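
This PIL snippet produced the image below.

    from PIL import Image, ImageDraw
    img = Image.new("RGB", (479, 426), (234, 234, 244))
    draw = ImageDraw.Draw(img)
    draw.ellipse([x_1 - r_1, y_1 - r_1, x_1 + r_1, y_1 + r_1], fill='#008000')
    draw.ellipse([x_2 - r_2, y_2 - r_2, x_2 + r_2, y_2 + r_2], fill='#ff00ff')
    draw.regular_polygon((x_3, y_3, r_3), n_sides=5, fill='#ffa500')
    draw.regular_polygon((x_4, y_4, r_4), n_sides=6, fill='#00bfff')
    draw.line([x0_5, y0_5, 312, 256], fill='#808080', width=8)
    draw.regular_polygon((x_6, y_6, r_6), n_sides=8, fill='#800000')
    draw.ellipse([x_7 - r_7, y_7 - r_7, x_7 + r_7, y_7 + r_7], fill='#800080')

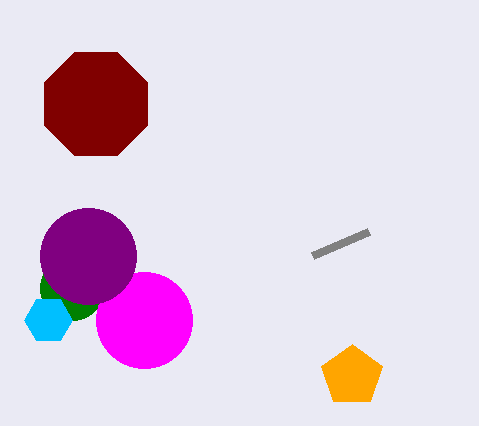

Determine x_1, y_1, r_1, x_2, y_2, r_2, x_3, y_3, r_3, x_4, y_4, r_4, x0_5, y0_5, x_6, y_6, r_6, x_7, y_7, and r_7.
x_1 = 72
y_1 = 288
r_1 = 32
x_2 = 144
y_2 = 320
r_2 = 48
x_3 = 352
y_3 = 376
r_3 = 32
x_4 = 48
y_4 = 320
r_4 = 24
x0_5 = 368
y0_5 = 232
x_6 = 96
y_6 = 104
r_6 = 56
x_7 = 88
y_7 = 256
r_7 = 48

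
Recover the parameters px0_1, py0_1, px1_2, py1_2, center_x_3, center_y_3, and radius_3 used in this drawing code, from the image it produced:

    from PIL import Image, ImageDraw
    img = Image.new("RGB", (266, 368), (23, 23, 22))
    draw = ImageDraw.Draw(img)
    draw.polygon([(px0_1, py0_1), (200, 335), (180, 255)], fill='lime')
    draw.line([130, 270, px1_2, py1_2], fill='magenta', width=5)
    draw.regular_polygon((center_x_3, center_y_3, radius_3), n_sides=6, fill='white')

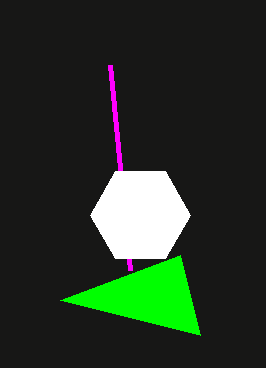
px0_1 = 60
py0_1 = 300
px1_2 = 110
py1_2 = 65
center_x_3 = 140
center_y_3 = 215
radius_3 = 50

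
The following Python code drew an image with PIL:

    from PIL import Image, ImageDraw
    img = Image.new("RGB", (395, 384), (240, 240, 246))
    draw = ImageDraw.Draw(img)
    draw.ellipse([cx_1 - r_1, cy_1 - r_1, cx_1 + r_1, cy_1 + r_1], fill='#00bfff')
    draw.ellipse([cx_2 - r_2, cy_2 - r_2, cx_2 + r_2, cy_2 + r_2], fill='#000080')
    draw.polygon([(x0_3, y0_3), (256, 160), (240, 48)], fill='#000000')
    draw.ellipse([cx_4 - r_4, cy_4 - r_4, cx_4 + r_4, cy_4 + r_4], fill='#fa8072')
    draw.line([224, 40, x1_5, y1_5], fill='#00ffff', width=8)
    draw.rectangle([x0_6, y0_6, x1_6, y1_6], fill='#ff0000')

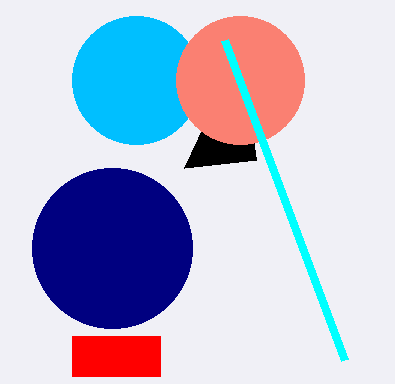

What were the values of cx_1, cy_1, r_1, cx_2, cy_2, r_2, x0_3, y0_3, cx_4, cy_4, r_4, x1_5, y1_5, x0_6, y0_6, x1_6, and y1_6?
cx_1 = 136; cy_1 = 80; r_1 = 64; cx_2 = 112; cy_2 = 248; r_2 = 80; x0_3 = 184; y0_3 = 168; cx_4 = 240; cy_4 = 80; r_4 = 64; x1_5 = 344; y1_5 = 360; x0_6 = 72; y0_6 = 336; x1_6 = 160; y1_6 = 376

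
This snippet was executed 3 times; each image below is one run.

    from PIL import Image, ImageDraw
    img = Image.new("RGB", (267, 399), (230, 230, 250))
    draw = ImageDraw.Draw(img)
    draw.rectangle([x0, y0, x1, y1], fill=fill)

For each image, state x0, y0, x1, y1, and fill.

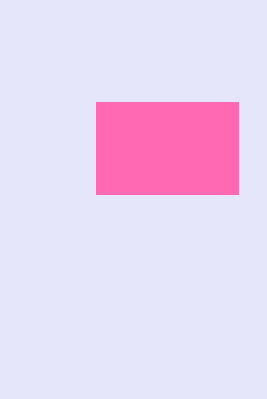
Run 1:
x0 = 96; y0 = 102; x1 = 238; y1 = 194; fill = 'hotpink'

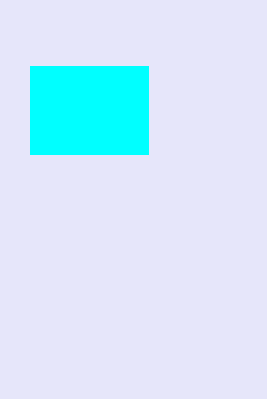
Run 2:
x0 = 30, y0 = 66, x1 = 148, y1 = 154, fill = 'cyan'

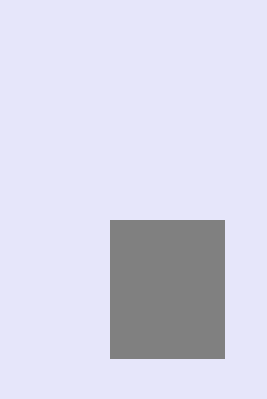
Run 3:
x0 = 110, y0 = 220, x1 = 224, y1 = 358, fill = 'gray'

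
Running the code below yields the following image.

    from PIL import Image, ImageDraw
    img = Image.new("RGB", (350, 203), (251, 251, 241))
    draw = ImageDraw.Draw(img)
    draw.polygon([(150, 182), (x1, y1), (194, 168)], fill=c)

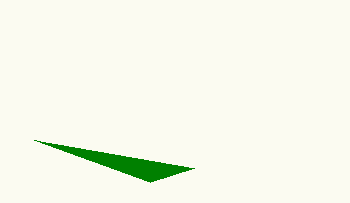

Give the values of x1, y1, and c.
x1 = 34; y1 = 140; c = 'green'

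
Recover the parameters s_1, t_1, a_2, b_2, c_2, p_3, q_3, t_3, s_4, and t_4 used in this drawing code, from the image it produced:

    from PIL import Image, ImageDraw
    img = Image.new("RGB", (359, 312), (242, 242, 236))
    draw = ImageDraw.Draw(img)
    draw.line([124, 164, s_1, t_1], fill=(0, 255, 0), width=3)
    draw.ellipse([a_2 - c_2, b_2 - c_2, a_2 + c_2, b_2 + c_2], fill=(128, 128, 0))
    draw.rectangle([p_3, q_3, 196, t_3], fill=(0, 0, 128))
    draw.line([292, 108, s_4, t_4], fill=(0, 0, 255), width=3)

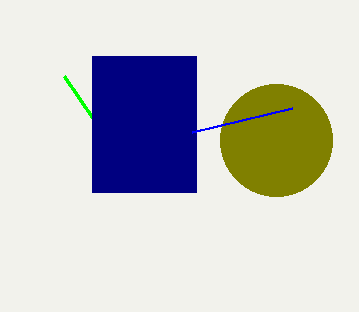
s_1 = 64, t_1 = 76, a_2 = 276, b_2 = 140, c_2 = 56, p_3 = 92, q_3 = 56, t_3 = 192, s_4 = 192, t_4 = 132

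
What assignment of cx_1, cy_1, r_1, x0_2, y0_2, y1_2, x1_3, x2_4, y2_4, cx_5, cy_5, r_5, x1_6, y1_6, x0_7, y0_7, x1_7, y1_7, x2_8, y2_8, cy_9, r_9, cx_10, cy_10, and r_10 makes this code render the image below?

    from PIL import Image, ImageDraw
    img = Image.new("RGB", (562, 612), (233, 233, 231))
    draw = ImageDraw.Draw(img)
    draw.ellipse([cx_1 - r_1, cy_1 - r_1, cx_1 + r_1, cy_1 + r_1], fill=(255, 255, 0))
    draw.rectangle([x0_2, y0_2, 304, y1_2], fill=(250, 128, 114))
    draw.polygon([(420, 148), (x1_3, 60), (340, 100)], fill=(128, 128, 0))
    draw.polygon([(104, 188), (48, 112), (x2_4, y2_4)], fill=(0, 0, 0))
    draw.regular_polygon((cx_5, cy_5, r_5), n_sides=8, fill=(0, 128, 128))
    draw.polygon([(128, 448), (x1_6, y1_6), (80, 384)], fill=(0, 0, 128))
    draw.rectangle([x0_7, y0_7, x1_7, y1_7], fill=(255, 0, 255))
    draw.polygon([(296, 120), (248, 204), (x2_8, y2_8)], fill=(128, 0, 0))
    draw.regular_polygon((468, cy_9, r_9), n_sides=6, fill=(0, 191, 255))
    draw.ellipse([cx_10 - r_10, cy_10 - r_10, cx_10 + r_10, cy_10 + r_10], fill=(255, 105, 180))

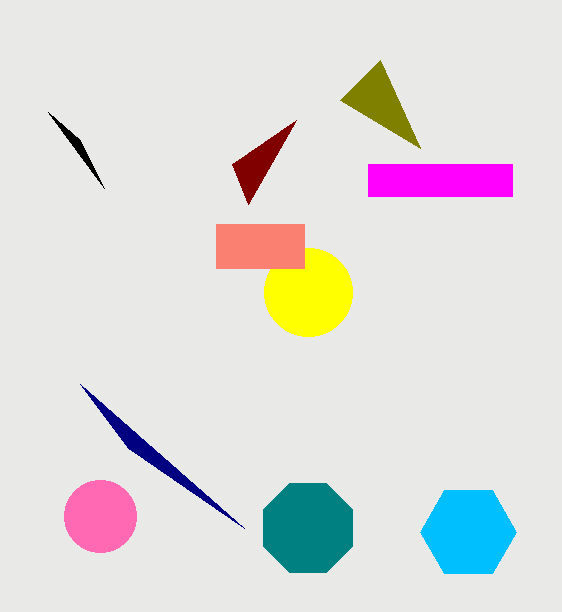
cx_1 = 308, cy_1 = 292, r_1 = 44, x0_2 = 216, y0_2 = 224, y1_2 = 268, x1_3 = 380, x2_4 = 80, y2_4 = 140, cx_5 = 308, cy_5 = 528, r_5 = 48, x1_6 = 244, y1_6 = 528, x0_7 = 368, y0_7 = 164, x1_7 = 512, y1_7 = 196, x2_8 = 232, y2_8 = 164, cy_9 = 532, r_9 = 48, cx_10 = 100, cy_10 = 516, r_10 = 36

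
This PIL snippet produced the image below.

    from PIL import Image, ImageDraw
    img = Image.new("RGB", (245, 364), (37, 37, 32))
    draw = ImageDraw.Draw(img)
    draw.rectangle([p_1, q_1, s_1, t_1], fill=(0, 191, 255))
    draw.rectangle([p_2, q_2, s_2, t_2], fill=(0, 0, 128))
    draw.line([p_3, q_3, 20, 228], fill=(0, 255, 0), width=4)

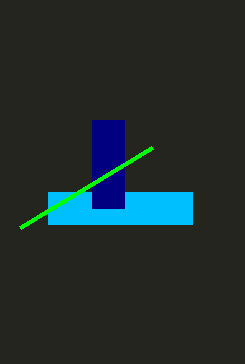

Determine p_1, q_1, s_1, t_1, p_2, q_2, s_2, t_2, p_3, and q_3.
p_1 = 48, q_1 = 192, s_1 = 192, t_1 = 224, p_2 = 92, q_2 = 120, s_2 = 124, t_2 = 208, p_3 = 152, q_3 = 148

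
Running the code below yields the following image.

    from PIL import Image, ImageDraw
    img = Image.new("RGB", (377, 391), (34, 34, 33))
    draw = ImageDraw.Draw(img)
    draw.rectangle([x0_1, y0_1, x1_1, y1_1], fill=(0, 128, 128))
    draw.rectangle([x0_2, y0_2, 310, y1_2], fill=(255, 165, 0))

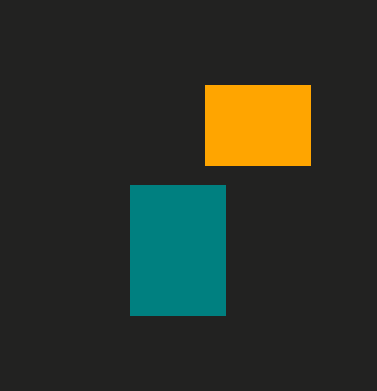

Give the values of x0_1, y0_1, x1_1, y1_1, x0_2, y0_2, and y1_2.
x0_1 = 130, y0_1 = 185, x1_1 = 225, y1_1 = 315, x0_2 = 205, y0_2 = 85, y1_2 = 165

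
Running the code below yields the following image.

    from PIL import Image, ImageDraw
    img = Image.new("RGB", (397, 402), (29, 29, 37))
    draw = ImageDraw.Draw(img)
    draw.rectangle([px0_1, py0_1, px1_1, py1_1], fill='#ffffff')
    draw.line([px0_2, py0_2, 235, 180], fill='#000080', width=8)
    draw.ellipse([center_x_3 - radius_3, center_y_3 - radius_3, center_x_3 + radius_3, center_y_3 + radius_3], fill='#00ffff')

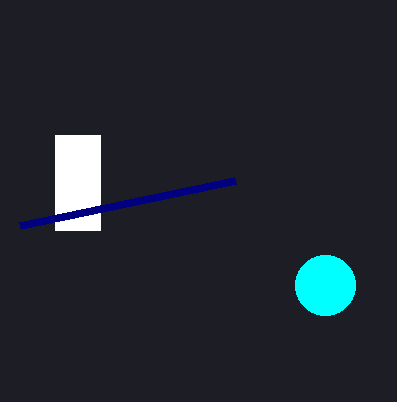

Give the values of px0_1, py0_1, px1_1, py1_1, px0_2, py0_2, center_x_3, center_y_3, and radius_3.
px0_1 = 55
py0_1 = 135
px1_1 = 100
py1_1 = 230
px0_2 = 20
py0_2 = 225
center_x_3 = 325
center_y_3 = 285
radius_3 = 30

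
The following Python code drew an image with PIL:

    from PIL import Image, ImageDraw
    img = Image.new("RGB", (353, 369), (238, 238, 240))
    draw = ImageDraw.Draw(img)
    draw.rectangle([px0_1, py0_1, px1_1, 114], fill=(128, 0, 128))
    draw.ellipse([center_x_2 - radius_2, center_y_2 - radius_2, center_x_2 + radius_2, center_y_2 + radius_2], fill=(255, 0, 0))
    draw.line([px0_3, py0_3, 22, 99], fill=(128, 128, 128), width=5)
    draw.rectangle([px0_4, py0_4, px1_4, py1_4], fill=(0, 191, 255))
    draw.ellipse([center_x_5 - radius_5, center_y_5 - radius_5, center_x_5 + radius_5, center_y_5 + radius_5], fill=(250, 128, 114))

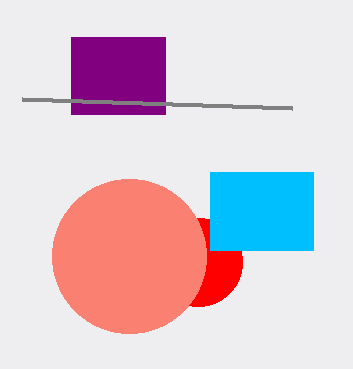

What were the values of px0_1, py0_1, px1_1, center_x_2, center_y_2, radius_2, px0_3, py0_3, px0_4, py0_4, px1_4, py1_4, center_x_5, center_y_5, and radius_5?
px0_1 = 71; py0_1 = 37; px1_1 = 165; center_x_2 = 198; center_y_2 = 262; radius_2 = 44; px0_3 = 292; py0_3 = 108; px0_4 = 210; py0_4 = 172; px1_4 = 313; py1_4 = 250; center_x_5 = 129; center_y_5 = 256; radius_5 = 77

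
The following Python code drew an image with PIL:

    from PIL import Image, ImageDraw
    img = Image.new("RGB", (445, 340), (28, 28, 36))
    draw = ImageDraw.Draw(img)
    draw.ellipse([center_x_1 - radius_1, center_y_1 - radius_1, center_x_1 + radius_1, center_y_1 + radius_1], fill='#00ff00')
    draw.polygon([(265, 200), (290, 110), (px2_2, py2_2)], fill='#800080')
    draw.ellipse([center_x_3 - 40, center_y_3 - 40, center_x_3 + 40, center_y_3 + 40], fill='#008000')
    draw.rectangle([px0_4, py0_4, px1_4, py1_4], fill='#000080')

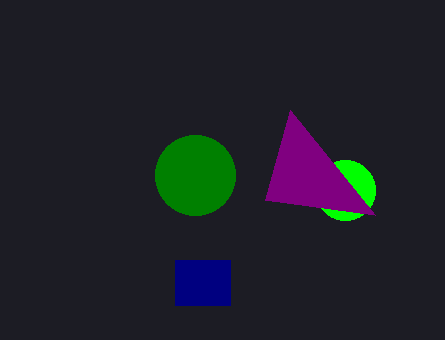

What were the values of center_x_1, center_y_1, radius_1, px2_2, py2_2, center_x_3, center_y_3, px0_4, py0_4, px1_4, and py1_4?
center_x_1 = 345; center_y_1 = 190; radius_1 = 30; px2_2 = 375; py2_2 = 215; center_x_3 = 195; center_y_3 = 175; px0_4 = 175; py0_4 = 260; px1_4 = 230; py1_4 = 305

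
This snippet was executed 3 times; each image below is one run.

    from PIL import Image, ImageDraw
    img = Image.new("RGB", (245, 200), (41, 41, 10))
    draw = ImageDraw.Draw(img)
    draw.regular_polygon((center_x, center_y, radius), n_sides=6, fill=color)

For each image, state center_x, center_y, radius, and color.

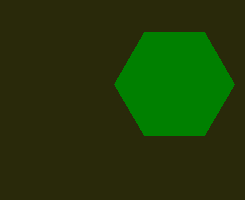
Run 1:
center_x = 174; center_y = 84; radius = 60; color = 'green'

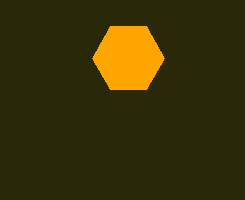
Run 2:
center_x = 128, center_y = 58, radius = 36, color = 'orange'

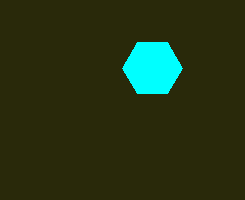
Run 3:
center_x = 152, center_y = 68, radius = 30, color = 'cyan'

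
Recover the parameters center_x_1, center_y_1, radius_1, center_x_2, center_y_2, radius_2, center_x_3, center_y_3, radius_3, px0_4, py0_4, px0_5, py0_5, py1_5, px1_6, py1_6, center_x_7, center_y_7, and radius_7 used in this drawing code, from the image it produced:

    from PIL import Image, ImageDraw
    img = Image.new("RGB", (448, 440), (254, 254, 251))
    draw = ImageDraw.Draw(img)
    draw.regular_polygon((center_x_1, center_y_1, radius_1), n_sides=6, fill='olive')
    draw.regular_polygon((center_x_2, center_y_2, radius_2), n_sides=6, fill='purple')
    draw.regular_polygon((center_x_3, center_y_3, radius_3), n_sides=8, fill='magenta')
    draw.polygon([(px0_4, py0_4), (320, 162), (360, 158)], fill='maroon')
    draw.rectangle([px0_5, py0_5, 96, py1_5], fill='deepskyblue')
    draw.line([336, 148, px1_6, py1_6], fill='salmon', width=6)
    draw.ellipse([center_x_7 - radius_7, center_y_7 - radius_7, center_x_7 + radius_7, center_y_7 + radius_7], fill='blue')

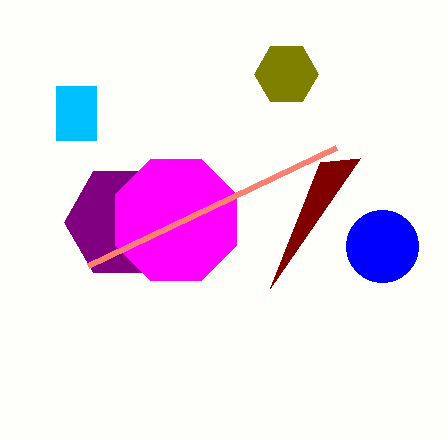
center_x_1 = 286
center_y_1 = 74
radius_1 = 32
center_x_2 = 122
center_y_2 = 222
radius_2 = 58
center_x_3 = 176
center_y_3 = 220
radius_3 = 66
px0_4 = 270
py0_4 = 288
px0_5 = 56
py0_5 = 86
py1_5 = 140
px1_6 = 88
py1_6 = 266
center_x_7 = 382
center_y_7 = 246
radius_7 = 36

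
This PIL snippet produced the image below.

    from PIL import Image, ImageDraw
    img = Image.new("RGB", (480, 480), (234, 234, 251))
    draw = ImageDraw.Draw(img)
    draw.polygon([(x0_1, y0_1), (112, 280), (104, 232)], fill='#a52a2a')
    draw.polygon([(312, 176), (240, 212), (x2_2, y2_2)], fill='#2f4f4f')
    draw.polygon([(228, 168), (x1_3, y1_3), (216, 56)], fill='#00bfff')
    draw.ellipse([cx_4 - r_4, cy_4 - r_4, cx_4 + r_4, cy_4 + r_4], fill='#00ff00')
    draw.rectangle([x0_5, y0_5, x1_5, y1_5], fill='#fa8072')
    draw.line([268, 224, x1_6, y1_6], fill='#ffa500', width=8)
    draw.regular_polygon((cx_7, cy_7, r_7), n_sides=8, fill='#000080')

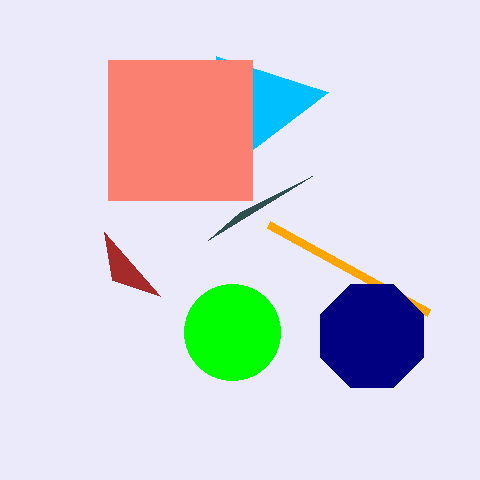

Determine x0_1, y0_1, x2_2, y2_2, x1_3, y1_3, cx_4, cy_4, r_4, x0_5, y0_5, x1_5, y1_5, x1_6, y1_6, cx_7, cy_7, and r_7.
x0_1 = 160; y0_1 = 296; x2_2 = 208; y2_2 = 240; x1_3 = 328; y1_3 = 92; cx_4 = 232; cy_4 = 332; r_4 = 48; x0_5 = 108; y0_5 = 60; x1_5 = 252; y1_5 = 200; x1_6 = 428; y1_6 = 312; cx_7 = 372; cy_7 = 336; r_7 = 56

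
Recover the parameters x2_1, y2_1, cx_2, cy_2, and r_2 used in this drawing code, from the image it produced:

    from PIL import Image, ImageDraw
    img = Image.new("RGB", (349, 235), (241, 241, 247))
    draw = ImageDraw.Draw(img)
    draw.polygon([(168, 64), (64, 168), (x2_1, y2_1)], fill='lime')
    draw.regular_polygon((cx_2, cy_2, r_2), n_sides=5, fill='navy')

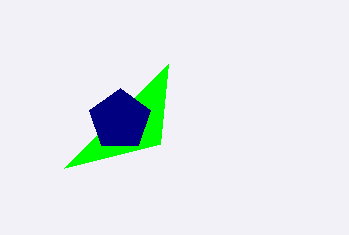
x2_1 = 160
y2_1 = 144
cx_2 = 120
cy_2 = 120
r_2 = 32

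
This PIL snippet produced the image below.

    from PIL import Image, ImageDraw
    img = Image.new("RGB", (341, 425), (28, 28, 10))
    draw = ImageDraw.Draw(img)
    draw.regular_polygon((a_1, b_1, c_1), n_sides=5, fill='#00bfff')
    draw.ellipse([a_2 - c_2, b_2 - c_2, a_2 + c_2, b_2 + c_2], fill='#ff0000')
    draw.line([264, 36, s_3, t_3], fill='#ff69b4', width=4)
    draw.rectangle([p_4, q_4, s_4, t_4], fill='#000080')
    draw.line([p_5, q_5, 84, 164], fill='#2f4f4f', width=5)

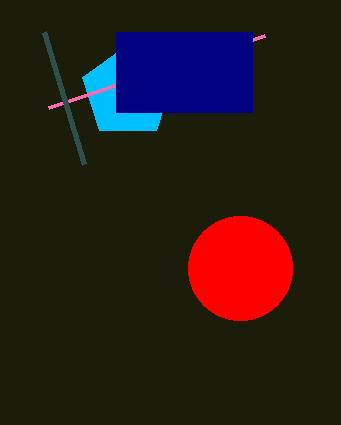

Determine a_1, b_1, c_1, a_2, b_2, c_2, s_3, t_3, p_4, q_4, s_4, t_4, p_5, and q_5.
a_1 = 128
b_1 = 92
c_1 = 48
a_2 = 240
b_2 = 268
c_2 = 52
s_3 = 48
t_3 = 108
p_4 = 116
q_4 = 32
s_4 = 252
t_4 = 112
p_5 = 44
q_5 = 32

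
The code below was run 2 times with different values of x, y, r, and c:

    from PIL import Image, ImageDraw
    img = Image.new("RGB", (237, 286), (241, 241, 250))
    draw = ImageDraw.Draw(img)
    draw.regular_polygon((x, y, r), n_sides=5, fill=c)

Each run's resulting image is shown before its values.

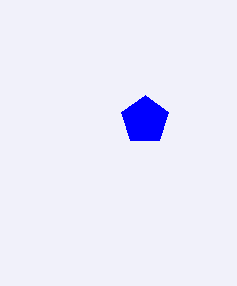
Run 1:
x = 145, y = 120, r = 25, c = 'blue'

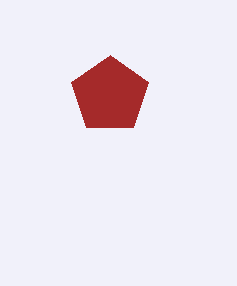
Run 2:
x = 110, y = 95, r = 40, c = 'brown'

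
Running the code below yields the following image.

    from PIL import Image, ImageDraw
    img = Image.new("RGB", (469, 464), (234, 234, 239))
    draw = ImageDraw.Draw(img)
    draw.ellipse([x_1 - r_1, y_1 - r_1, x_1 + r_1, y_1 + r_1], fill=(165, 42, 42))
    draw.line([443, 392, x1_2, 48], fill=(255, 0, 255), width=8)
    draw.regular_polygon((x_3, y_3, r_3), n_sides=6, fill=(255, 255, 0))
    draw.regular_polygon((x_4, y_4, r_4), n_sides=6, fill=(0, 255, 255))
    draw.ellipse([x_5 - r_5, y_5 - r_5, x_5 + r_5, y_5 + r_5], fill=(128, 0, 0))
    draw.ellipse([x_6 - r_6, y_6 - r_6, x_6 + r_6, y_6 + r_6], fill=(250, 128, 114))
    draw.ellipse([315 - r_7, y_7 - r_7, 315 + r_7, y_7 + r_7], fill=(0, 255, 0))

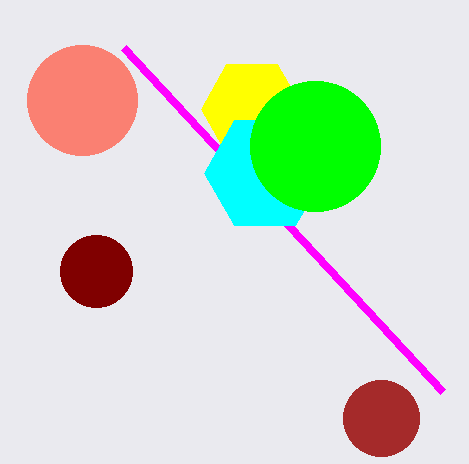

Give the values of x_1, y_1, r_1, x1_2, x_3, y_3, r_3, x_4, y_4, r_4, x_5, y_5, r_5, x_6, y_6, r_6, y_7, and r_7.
x_1 = 381; y_1 = 418; r_1 = 38; x1_2 = 124; x_3 = 252; y_3 = 109; r_3 = 51; x_4 = 265; y_4 = 173; r_4 = 61; x_5 = 96; y_5 = 271; r_5 = 36; x_6 = 82; y_6 = 100; r_6 = 55; y_7 = 146; r_7 = 65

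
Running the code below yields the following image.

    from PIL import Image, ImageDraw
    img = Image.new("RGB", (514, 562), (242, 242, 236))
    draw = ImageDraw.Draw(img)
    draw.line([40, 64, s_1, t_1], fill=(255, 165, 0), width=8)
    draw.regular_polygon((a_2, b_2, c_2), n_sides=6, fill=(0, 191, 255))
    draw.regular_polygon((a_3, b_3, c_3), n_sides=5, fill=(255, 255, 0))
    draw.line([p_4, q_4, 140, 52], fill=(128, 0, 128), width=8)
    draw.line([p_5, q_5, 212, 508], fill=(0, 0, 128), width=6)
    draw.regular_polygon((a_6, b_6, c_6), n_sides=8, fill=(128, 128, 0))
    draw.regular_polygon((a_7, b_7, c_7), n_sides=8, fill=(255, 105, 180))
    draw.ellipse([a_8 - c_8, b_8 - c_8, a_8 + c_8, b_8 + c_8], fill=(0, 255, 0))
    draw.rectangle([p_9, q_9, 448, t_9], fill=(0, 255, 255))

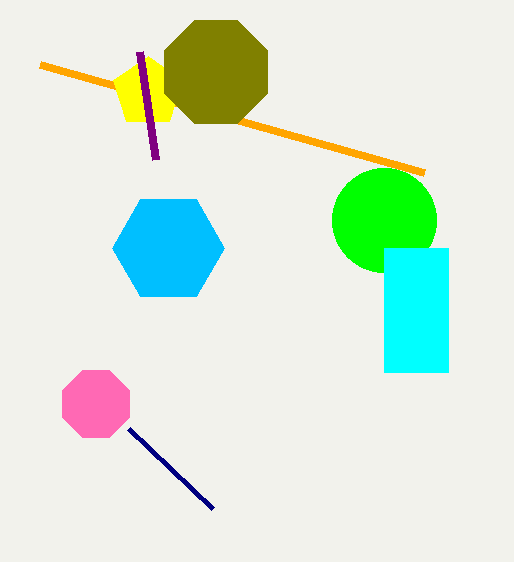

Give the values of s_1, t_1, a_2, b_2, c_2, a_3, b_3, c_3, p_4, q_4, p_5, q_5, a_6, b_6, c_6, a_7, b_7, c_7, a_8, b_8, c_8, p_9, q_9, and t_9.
s_1 = 424; t_1 = 172; a_2 = 168; b_2 = 248; c_2 = 56; a_3 = 148; b_3 = 92; c_3 = 36; p_4 = 156; q_4 = 160; p_5 = 128; q_5 = 428; a_6 = 216; b_6 = 72; c_6 = 56; a_7 = 96; b_7 = 404; c_7 = 36; a_8 = 384; b_8 = 220; c_8 = 52; p_9 = 384; q_9 = 248; t_9 = 372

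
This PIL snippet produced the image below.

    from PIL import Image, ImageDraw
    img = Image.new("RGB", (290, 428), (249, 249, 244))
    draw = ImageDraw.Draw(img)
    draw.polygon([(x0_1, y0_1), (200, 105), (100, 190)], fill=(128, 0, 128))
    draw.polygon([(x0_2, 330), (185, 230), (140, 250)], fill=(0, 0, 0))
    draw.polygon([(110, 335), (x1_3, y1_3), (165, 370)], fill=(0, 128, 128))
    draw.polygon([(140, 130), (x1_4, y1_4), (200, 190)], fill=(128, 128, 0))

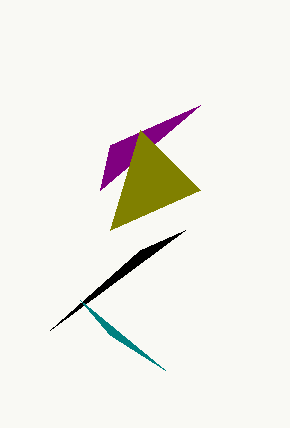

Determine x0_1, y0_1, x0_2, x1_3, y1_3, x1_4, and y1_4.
x0_1 = 110; y0_1 = 145; x0_2 = 50; x1_3 = 80; y1_3 = 300; x1_4 = 110; y1_4 = 230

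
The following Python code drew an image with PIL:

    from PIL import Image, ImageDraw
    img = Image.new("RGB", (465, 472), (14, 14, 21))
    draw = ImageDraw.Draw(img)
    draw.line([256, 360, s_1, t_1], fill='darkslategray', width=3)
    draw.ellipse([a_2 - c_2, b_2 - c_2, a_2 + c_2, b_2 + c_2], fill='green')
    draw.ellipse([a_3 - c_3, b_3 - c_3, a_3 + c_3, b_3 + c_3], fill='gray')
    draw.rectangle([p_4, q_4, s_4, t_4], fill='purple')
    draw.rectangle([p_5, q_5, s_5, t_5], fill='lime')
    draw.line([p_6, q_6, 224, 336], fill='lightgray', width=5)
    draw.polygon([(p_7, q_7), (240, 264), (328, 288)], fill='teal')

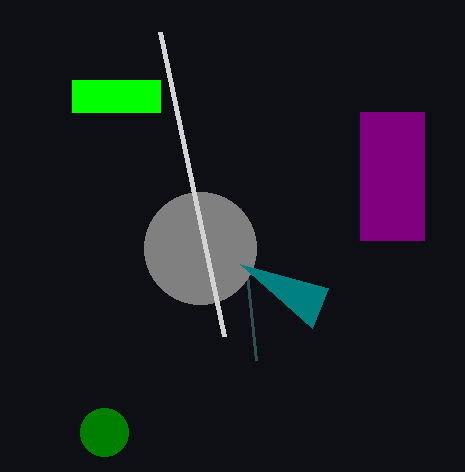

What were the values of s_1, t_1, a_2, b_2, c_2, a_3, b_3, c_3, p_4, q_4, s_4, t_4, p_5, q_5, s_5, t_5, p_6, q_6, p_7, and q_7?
s_1 = 240; t_1 = 208; a_2 = 104; b_2 = 432; c_2 = 24; a_3 = 200; b_3 = 248; c_3 = 56; p_4 = 360; q_4 = 112; s_4 = 424; t_4 = 240; p_5 = 72; q_5 = 80; s_5 = 160; t_5 = 112; p_6 = 160; q_6 = 32; p_7 = 312; q_7 = 328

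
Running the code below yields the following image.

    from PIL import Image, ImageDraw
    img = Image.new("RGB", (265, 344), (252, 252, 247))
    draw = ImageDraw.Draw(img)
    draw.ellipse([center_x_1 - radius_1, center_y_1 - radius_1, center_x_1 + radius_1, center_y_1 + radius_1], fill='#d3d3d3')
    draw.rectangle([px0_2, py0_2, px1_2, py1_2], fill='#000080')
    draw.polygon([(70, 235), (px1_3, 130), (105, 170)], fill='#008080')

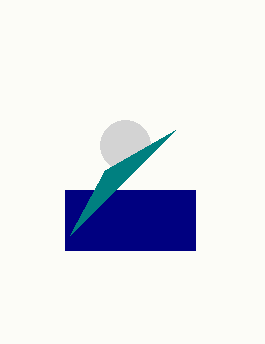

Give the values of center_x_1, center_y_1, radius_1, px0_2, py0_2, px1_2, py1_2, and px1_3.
center_x_1 = 125, center_y_1 = 145, radius_1 = 25, px0_2 = 65, py0_2 = 190, px1_2 = 195, py1_2 = 250, px1_3 = 175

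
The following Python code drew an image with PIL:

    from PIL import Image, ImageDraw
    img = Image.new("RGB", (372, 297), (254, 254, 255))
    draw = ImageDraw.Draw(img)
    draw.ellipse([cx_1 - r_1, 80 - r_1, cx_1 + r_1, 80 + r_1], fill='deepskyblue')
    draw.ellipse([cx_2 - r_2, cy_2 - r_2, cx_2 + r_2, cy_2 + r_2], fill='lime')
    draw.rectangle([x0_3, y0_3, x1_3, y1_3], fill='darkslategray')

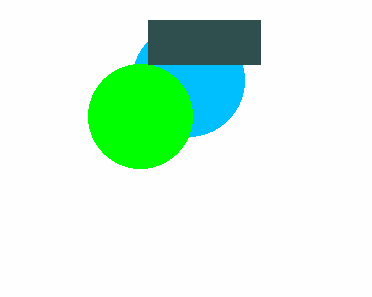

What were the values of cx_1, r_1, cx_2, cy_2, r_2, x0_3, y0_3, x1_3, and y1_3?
cx_1 = 188; r_1 = 56; cx_2 = 140; cy_2 = 116; r_2 = 52; x0_3 = 148; y0_3 = 20; x1_3 = 260; y1_3 = 64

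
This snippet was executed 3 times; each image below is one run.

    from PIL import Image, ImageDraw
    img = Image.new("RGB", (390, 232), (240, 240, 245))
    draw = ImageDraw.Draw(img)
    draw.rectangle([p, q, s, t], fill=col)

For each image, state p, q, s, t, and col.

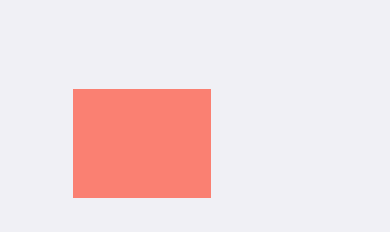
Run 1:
p = 73; q = 89; s = 210; t = 197; col = 'salmon'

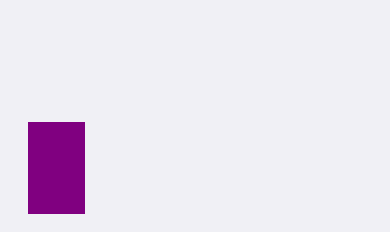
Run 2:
p = 28
q = 122
s = 84
t = 213
col = 'purple'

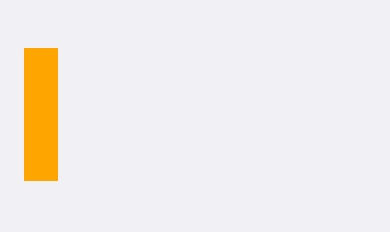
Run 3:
p = 24
q = 48
s = 57
t = 180
col = 'orange'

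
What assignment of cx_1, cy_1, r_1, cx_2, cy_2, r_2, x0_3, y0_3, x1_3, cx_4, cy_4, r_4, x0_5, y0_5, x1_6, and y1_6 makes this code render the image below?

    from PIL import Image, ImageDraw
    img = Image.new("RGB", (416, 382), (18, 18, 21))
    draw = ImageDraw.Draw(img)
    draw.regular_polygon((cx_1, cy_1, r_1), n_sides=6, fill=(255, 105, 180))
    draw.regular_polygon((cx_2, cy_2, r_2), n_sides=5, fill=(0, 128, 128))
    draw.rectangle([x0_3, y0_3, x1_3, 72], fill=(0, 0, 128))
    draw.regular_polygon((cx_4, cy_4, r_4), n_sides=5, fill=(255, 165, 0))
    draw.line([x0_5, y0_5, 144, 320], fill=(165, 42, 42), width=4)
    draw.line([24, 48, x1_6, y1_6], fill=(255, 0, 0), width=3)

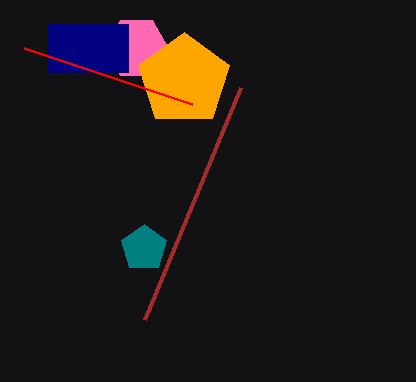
cx_1 = 136, cy_1 = 48, r_1 = 32, cx_2 = 144, cy_2 = 248, r_2 = 24, x0_3 = 48, y0_3 = 24, x1_3 = 128, cx_4 = 184, cy_4 = 80, r_4 = 48, x0_5 = 240, y0_5 = 88, x1_6 = 192, y1_6 = 104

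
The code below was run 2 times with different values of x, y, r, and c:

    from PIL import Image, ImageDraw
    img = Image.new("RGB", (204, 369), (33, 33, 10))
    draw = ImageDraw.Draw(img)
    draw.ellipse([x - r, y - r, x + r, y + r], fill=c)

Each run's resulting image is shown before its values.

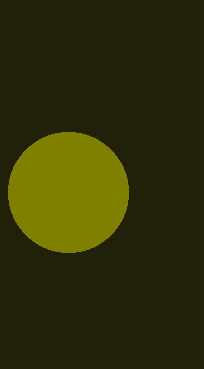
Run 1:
x = 68
y = 192
r = 60
c = 'olive'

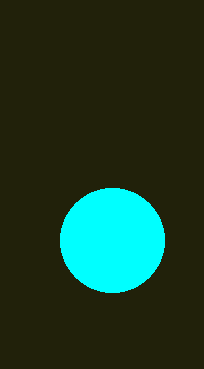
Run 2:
x = 112
y = 240
r = 52
c = 'cyan'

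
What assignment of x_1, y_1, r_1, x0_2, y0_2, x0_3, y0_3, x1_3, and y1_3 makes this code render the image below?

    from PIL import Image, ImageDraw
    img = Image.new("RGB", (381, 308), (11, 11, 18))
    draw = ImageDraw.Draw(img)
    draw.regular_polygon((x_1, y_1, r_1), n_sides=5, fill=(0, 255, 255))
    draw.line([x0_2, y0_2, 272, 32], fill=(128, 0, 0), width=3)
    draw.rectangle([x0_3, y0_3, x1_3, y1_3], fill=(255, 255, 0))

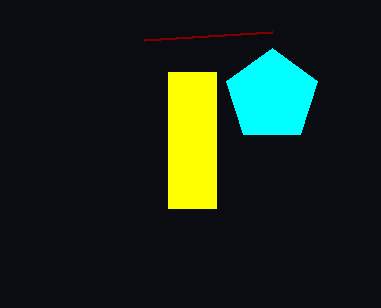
x_1 = 272; y_1 = 96; r_1 = 48; x0_2 = 144; y0_2 = 40; x0_3 = 168; y0_3 = 72; x1_3 = 216; y1_3 = 208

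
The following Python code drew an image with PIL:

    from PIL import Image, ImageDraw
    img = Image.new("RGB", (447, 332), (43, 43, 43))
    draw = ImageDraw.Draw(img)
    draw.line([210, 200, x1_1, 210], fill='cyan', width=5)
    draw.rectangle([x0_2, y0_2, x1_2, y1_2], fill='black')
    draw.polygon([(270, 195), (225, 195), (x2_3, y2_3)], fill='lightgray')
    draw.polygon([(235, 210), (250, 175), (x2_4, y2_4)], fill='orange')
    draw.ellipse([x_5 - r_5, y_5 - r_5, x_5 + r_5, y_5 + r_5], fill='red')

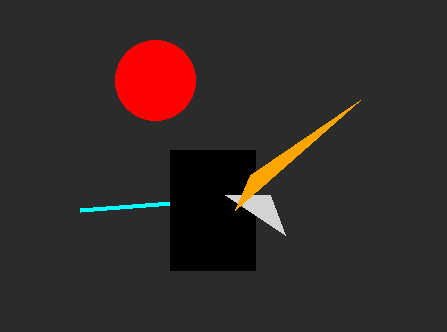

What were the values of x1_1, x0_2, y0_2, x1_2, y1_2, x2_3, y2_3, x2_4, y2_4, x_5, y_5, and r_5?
x1_1 = 80, x0_2 = 170, y0_2 = 150, x1_2 = 255, y1_2 = 270, x2_3 = 285, y2_3 = 235, x2_4 = 360, y2_4 = 100, x_5 = 155, y_5 = 80, r_5 = 40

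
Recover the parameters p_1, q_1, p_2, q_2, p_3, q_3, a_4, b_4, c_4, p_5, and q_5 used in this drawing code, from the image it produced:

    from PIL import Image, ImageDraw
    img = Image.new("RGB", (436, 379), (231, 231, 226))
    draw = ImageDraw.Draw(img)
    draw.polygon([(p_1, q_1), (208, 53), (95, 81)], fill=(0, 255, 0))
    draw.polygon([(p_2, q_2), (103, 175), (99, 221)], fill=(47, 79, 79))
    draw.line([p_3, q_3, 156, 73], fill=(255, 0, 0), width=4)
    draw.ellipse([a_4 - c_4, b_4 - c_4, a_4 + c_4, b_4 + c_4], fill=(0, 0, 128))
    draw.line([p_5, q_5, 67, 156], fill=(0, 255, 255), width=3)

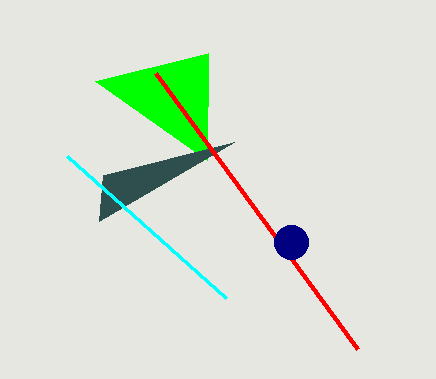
p_1 = 207
q_1 = 160
p_2 = 234
q_2 = 142
p_3 = 358
q_3 = 349
a_4 = 291
b_4 = 242
c_4 = 17
p_5 = 226
q_5 = 298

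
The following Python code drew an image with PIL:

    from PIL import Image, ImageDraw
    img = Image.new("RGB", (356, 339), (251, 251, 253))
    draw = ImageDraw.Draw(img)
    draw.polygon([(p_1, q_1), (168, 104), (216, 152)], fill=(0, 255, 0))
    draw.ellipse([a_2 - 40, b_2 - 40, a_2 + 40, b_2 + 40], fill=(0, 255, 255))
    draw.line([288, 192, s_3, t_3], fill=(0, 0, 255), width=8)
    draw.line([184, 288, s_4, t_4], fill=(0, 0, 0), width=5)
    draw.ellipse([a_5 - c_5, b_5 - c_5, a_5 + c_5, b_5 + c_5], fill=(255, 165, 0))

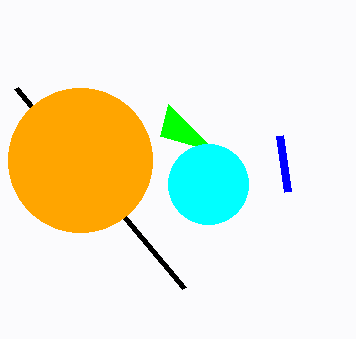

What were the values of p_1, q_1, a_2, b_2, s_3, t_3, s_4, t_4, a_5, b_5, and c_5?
p_1 = 160
q_1 = 136
a_2 = 208
b_2 = 184
s_3 = 280
t_3 = 136
s_4 = 16
t_4 = 88
a_5 = 80
b_5 = 160
c_5 = 72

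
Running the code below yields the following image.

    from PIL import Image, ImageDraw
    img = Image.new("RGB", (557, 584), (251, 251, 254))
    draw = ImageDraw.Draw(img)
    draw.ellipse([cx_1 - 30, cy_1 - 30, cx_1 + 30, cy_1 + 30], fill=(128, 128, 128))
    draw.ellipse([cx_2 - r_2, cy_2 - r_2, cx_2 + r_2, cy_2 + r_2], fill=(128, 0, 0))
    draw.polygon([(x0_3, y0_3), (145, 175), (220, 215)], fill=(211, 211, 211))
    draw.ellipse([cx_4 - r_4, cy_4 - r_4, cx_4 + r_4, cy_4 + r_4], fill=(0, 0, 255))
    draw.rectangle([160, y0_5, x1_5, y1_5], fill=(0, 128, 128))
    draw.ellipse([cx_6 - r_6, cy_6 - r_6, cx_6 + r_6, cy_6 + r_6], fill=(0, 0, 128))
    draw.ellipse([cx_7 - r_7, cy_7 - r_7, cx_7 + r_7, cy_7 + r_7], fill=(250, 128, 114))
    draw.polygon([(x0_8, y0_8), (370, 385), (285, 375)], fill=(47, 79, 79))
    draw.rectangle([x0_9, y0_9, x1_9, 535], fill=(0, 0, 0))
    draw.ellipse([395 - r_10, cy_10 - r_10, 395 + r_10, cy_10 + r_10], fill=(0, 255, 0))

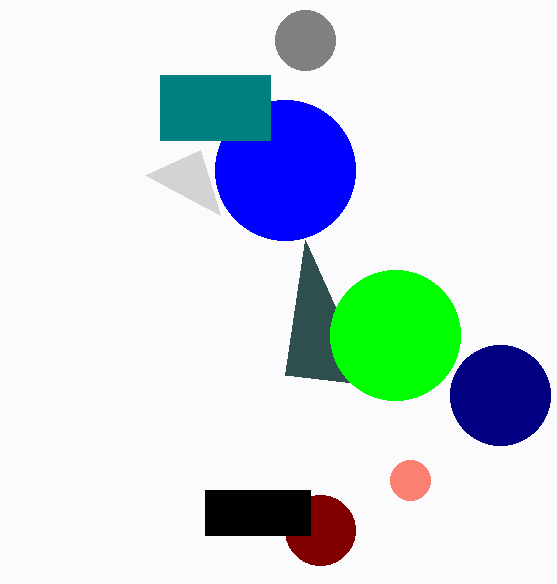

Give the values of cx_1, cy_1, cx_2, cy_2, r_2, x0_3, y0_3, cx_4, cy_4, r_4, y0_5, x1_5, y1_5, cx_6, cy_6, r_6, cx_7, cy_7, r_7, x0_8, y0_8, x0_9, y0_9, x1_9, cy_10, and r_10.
cx_1 = 305; cy_1 = 40; cx_2 = 320; cy_2 = 530; r_2 = 35; x0_3 = 200; y0_3 = 150; cx_4 = 285; cy_4 = 170; r_4 = 70; y0_5 = 75; x1_5 = 270; y1_5 = 140; cx_6 = 500; cy_6 = 395; r_6 = 50; cx_7 = 410; cy_7 = 480; r_7 = 20; x0_8 = 305; y0_8 = 240; x0_9 = 205; y0_9 = 490; x1_9 = 310; cy_10 = 335; r_10 = 65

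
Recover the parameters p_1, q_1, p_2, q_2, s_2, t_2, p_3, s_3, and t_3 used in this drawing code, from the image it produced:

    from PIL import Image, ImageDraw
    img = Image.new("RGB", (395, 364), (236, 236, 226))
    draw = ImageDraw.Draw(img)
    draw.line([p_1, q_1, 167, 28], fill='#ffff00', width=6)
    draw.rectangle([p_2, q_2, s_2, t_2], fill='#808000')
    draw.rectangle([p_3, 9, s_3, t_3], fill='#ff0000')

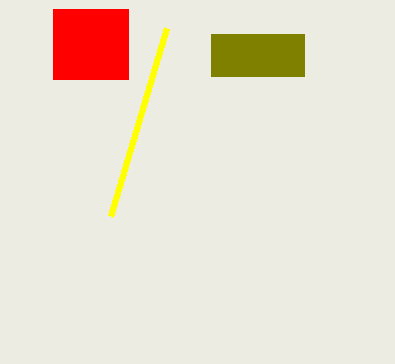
p_1 = 111, q_1 = 216, p_2 = 211, q_2 = 34, s_2 = 304, t_2 = 76, p_3 = 53, s_3 = 128, t_3 = 79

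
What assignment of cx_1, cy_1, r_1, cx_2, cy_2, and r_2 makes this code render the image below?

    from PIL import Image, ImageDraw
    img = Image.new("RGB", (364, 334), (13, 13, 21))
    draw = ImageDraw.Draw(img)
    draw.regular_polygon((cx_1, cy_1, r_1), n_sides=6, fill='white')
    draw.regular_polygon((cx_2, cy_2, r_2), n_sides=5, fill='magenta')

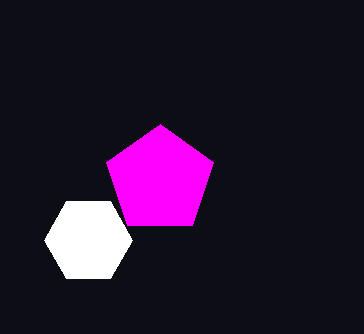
cx_1 = 88; cy_1 = 240; r_1 = 44; cx_2 = 160; cy_2 = 180; r_2 = 56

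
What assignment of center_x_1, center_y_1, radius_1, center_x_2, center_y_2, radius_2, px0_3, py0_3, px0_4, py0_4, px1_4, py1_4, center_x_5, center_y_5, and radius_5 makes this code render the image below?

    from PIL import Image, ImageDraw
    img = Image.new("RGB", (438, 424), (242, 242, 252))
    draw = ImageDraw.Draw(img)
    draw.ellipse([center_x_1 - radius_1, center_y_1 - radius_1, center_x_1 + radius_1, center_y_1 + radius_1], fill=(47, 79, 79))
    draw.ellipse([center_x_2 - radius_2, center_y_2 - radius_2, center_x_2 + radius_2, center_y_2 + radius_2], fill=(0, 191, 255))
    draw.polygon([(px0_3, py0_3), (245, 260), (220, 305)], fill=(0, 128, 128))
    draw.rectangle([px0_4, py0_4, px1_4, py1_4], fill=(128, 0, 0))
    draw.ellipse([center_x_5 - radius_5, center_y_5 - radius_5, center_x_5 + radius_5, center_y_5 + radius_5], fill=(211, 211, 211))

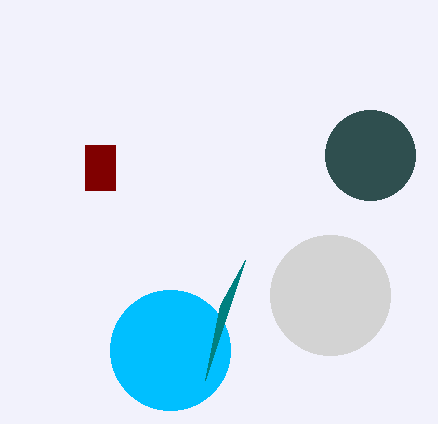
center_x_1 = 370, center_y_1 = 155, radius_1 = 45, center_x_2 = 170, center_y_2 = 350, radius_2 = 60, px0_3 = 205, py0_3 = 380, px0_4 = 85, py0_4 = 145, px1_4 = 115, py1_4 = 190, center_x_5 = 330, center_y_5 = 295, radius_5 = 60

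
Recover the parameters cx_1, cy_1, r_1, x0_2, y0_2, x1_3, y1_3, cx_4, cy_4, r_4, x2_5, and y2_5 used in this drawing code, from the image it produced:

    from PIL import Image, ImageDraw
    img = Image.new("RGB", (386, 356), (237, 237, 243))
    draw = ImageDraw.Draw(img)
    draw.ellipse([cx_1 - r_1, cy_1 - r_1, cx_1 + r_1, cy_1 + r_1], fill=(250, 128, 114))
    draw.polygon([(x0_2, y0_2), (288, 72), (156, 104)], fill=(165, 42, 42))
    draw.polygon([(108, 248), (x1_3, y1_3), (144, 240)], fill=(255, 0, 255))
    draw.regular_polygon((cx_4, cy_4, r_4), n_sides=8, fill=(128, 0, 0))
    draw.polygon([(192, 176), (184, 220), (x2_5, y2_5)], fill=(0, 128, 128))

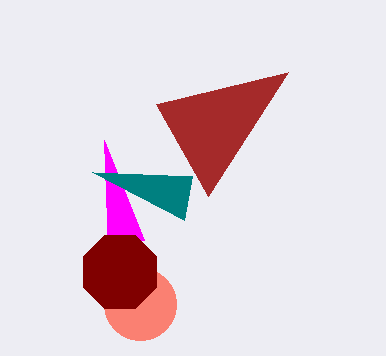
cx_1 = 140, cy_1 = 304, r_1 = 36, x0_2 = 208, y0_2 = 196, x1_3 = 104, y1_3 = 140, cx_4 = 120, cy_4 = 272, r_4 = 40, x2_5 = 92, y2_5 = 172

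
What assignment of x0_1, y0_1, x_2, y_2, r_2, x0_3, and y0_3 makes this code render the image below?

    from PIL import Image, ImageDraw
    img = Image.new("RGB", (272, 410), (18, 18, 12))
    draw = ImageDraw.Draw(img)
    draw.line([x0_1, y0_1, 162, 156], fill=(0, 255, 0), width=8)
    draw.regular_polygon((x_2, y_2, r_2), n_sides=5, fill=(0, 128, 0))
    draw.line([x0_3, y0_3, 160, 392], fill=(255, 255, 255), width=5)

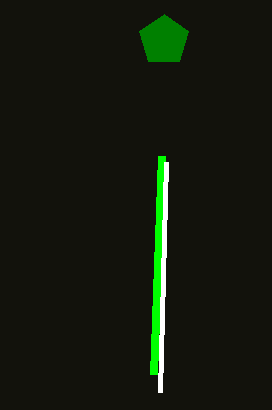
x0_1 = 154
y0_1 = 374
x_2 = 164
y_2 = 40
r_2 = 26
x0_3 = 166
y0_3 = 162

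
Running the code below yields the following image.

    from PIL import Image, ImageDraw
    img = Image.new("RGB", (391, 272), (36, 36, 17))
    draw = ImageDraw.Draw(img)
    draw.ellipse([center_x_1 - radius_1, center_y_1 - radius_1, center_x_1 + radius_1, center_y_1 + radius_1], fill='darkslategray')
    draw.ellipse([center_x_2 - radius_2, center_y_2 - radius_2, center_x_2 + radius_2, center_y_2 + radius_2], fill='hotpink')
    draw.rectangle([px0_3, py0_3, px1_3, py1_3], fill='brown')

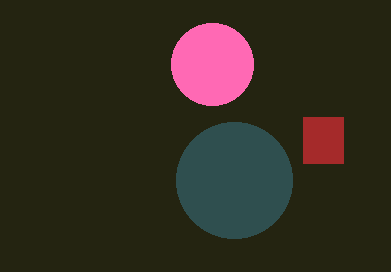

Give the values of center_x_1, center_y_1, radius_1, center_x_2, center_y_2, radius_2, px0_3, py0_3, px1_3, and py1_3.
center_x_1 = 234
center_y_1 = 180
radius_1 = 58
center_x_2 = 212
center_y_2 = 64
radius_2 = 41
px0_3 = 303
py0_3 = 117
px1_3 = 343
py1_3 = 163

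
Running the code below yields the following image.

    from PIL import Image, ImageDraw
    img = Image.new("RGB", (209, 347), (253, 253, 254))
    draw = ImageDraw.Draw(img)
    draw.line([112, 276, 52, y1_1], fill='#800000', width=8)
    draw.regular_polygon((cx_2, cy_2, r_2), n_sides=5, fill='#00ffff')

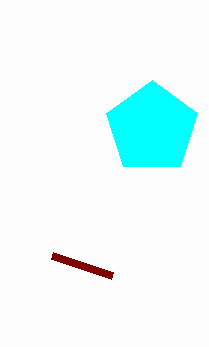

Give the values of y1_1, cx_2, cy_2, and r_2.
y1_1 = 256; cx_2 = 152; cy_2 = 128; r_2 = 48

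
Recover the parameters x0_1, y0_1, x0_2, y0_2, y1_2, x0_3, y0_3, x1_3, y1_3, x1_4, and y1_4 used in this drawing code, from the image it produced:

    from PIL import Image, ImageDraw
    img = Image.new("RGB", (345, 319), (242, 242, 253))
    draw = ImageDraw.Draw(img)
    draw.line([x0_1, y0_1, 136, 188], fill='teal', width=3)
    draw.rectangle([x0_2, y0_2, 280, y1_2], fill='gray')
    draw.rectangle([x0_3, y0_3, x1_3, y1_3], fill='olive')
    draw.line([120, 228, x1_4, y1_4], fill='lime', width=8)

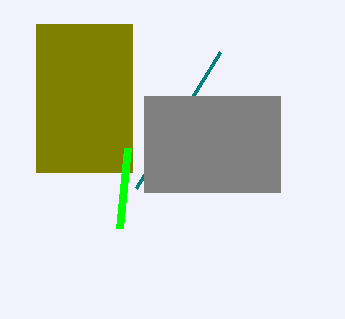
x0_1 = 220
y0_1 = 52
x0_2 = 144
y0_2 = 96
y1_2 = 192
x0_3 = 36
y0_3 = 24
x1_3 = 132
y1_3 = 172
x1_4 = 128
y1_4 = 148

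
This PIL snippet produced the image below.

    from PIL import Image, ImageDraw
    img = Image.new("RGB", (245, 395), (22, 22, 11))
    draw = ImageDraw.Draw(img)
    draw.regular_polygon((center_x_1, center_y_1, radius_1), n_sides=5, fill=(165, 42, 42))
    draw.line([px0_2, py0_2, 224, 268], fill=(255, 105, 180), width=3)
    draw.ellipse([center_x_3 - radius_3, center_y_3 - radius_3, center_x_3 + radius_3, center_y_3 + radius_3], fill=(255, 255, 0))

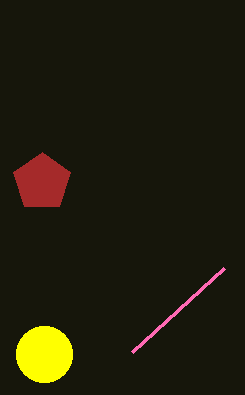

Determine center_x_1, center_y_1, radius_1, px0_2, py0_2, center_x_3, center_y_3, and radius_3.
center_x_1 = 42, center_y_1 = 182, radius_1 = 30, px0_2 = 132, py0_2 = 352, center_x_3 = 44, center_y_3 = 354, radius_3 = 28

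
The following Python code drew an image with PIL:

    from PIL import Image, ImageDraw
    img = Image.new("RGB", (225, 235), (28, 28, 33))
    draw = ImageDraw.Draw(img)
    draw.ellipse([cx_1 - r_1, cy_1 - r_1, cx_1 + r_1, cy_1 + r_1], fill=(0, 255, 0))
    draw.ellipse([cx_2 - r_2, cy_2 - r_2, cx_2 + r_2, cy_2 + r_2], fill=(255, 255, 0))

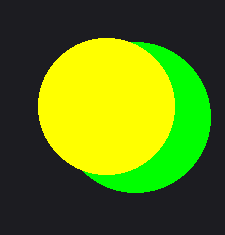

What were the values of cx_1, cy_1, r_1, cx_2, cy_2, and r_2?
cx_1 = 135; cy_1 = 117; r_1 = 75; cx_2 = 106; cy_2 = 106; r_2 = 68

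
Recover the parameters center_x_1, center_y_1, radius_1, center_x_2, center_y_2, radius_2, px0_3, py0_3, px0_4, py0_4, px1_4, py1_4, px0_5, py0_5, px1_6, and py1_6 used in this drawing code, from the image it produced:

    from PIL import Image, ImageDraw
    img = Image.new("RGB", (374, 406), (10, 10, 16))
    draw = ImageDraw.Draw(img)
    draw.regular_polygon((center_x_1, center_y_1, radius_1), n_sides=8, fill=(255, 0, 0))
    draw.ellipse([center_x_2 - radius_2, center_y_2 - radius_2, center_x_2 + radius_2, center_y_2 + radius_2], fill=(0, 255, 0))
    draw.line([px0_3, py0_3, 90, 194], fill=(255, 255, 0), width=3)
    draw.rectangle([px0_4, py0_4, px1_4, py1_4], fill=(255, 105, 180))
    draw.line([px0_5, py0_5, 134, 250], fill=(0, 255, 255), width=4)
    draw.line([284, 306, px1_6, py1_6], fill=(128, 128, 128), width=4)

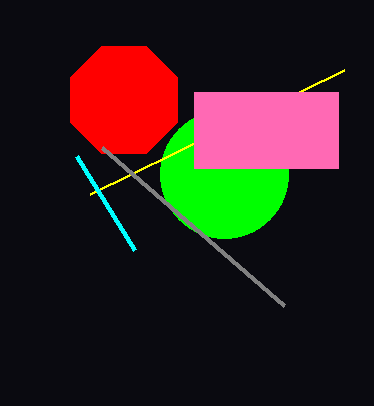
center_x_1 = 124; center_y_1 = 100; radius_1 = 58; center_x_2 = 224; center_y_2 = 174; radius_2 = 64; px0_3 = 344; py0_3 = 70; px0_4 = 194; py0_4 = 92; px1_4 = 338; py1_4 = 168; px0_5 = 76; py0_5 = 156; px1_6 = 102; py1_6 = 148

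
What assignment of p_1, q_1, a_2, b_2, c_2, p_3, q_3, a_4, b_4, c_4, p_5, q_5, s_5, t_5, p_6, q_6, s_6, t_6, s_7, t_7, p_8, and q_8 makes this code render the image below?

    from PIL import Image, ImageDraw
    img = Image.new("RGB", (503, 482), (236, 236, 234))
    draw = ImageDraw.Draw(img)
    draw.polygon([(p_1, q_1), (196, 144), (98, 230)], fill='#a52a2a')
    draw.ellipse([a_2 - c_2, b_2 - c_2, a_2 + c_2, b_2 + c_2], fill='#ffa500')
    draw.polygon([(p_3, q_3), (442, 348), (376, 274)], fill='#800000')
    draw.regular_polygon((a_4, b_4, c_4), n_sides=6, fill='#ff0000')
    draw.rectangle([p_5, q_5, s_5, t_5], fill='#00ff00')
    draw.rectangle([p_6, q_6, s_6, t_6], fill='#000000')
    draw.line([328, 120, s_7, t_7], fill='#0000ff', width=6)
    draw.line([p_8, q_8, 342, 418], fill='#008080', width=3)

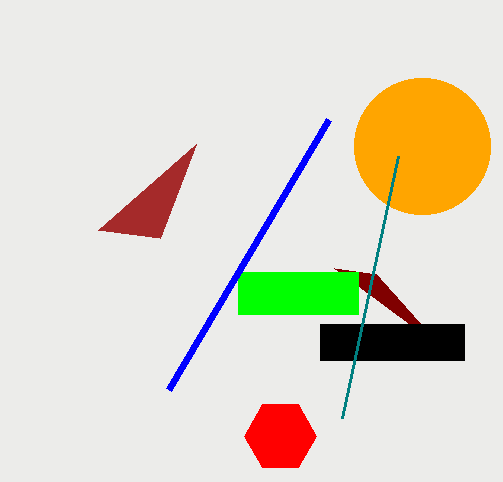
p_1 = 160, q_1 = 238, a_2 = 422, b_2 = 146, c_2 = 68, p_3 = 334, q_3 = 268, a_4 = 280, b_4 = 436, c_4 = 36, p_5 = 238, q_5 = 272, s_5 = 358, t_5 = 314, p_6 = 320, q_6 = 324, s_6 = 464, t_6 = 360, s_7 = 168, t_7 = 390, p_8 = 398, q_8 = 156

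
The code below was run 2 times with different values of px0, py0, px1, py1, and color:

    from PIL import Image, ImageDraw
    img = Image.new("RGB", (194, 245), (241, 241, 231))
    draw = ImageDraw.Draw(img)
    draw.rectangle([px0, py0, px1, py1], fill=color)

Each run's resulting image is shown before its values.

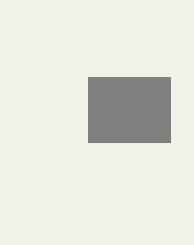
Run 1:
px0 = 88; py0 = 77; px1 = 170; py1 = 142; color = 'gray'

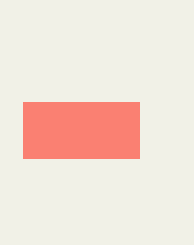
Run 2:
px0 = 23, py0 = 102, px1 = 139, py1 = 158, color = 'salmon'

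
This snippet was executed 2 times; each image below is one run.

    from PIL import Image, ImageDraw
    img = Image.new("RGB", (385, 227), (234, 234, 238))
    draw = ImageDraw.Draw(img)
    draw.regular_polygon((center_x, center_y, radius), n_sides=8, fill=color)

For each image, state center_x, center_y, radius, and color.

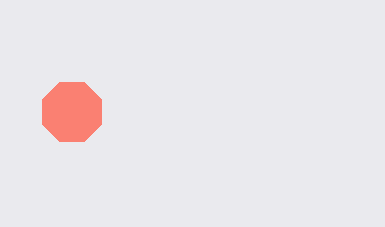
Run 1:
center_x = 72
center_y = 112
radius = 32
color = 'salmon'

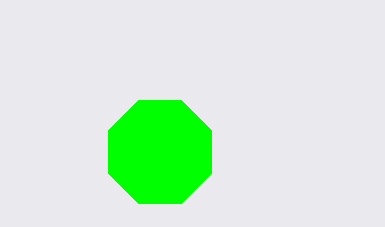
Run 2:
center_x = 160, center_y = 152, radius = 56, color = 'lime'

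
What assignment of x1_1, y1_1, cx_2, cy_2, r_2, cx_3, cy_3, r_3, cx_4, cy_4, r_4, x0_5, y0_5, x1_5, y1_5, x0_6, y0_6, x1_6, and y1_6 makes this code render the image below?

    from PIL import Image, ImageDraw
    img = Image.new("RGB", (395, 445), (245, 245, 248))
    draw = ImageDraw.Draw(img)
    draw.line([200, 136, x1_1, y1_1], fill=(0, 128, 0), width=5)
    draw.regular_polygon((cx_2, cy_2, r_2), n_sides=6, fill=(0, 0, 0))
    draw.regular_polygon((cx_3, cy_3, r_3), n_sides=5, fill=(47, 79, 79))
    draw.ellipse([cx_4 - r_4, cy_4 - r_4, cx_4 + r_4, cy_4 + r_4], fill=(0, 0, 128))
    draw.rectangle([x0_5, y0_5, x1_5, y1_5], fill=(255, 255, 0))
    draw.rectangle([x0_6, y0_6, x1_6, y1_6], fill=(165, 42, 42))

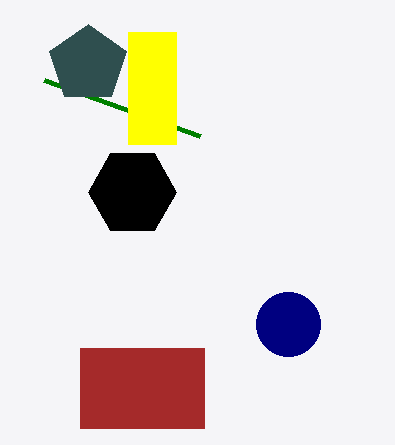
x1_1 = 44, y1_1 = 80, cx_2 = 132, cy_2 = 192, r_2 = 44, cx_3 = 88, cy_3 = 64, r_3 = 40, cx_4 = 288, cy_4 = 324, r_4 = 32, x0_5 = 128, y0_5 = 32, x1_5 = 176, y1_5 = 144, x0_6 = 80, y0_6 = 348, x1_6 = 204, y1_6 = 428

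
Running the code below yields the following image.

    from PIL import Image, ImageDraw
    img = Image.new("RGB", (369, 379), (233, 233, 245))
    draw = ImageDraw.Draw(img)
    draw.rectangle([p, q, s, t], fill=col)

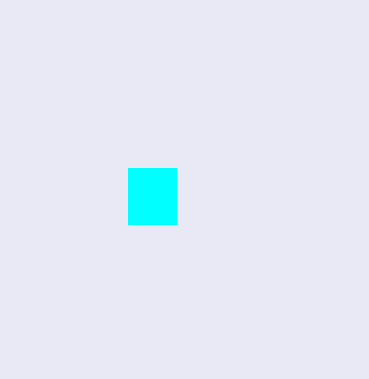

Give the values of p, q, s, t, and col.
p = 128
q = 168
s = 176
t = 224
col = 'cyan'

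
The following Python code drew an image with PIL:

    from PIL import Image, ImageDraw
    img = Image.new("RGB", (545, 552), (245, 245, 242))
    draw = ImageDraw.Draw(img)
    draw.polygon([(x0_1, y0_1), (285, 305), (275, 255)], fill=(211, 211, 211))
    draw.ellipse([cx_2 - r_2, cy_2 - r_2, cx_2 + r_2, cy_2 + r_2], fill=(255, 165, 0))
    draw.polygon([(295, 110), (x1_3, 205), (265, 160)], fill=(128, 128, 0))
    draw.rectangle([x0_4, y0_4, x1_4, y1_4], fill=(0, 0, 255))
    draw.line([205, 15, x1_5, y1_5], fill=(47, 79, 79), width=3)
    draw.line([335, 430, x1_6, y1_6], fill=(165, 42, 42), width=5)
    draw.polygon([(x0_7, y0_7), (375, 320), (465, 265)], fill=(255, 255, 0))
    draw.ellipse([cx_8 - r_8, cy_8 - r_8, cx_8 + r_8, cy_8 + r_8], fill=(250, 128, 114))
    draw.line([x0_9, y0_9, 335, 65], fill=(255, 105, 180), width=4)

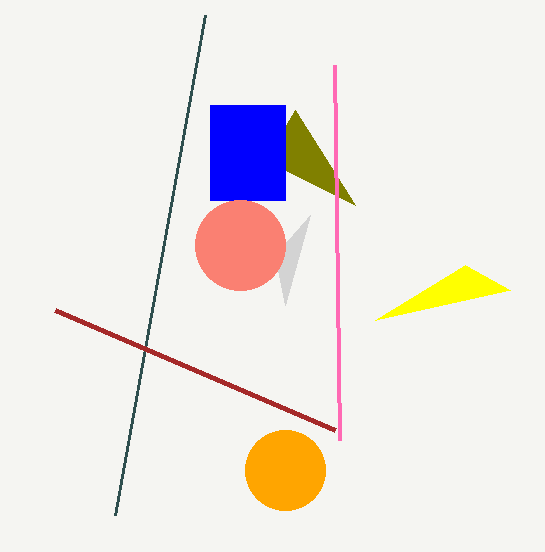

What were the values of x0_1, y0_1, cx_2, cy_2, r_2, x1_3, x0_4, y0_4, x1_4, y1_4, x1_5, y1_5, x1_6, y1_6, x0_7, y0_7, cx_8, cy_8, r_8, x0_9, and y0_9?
x0_1 = 310
y0_1 = 215
cx_2 = 285
cy_2 = 470
r_2 = 40
x1_3 = 355
x0_4 = 210
y0_4 = 105
x1_4 = 285
y1_4 = 200
x1_5 = 115
y1_5 = 515
x1_6 = 55
y1_6 = 310
x0_7 = 510
y0_7 = 290
cx_8 = 240
cy_8 = 245
r_8 = 45
x0_9 = 340
y0_9 = 440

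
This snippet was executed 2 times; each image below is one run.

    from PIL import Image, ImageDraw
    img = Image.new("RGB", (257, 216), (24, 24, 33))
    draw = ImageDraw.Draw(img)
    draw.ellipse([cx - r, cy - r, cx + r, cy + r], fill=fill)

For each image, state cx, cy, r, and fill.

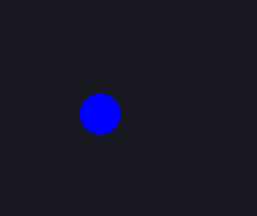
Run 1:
cx = 100; cy = 114; r = 20; fill = 'blue'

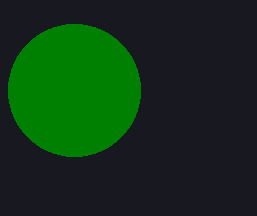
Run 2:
cx = 74, cy = 90, r = 66, fill = 'green'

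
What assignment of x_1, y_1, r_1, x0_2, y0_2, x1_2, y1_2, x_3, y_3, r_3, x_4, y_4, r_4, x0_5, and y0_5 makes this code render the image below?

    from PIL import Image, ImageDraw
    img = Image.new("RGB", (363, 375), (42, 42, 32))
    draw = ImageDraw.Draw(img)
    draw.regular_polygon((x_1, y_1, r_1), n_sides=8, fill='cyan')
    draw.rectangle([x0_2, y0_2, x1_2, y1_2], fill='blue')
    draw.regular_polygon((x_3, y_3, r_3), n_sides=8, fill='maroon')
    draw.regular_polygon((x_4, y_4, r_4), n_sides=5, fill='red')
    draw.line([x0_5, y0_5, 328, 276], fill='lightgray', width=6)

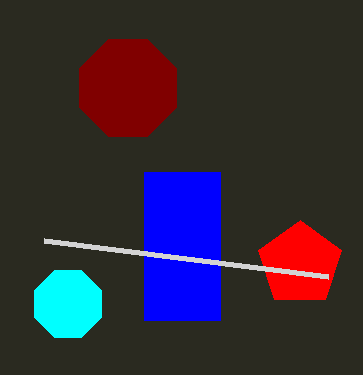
x_1 = 68; y_1 = 304; r_1 = 36; x0_2 = 144; y0_2 = 172; x1_2 = 220; y1_2 = 320; x_3 = 128; y_3 = 88; r_3 = 52; x_4 = 300; y_4 = 264; r_4 = 44; x0_5 = 44; y0_5 = 240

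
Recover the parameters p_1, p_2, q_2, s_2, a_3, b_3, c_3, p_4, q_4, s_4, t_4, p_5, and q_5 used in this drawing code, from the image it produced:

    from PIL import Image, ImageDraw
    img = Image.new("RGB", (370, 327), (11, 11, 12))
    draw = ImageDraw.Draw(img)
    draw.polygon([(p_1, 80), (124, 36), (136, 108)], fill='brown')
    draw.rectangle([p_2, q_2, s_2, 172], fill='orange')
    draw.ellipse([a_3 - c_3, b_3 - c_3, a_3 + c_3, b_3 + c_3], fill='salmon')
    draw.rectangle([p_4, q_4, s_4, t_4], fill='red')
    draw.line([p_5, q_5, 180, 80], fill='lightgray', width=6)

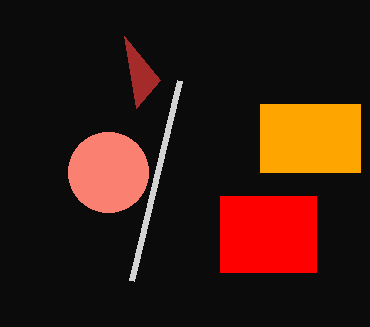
p_1 = 160; p_2 = 260; q_2 = 104; s_2 = 360; a_3 = 108; b_3 = 172; c_3 = 40; p_4 = 220; q_4 = 196; s_4 = 316; t_4 = 272; p_5 = 132; q_5 = 280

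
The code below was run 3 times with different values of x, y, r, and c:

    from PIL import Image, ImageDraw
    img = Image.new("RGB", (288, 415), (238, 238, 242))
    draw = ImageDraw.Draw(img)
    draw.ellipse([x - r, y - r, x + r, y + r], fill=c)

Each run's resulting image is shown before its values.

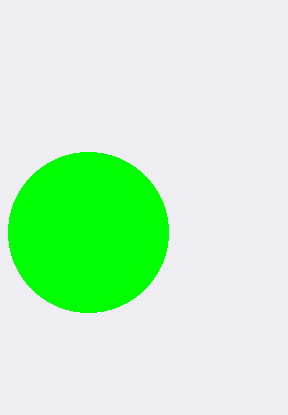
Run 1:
x = 88; y = 232; r = 80; c = 'lime'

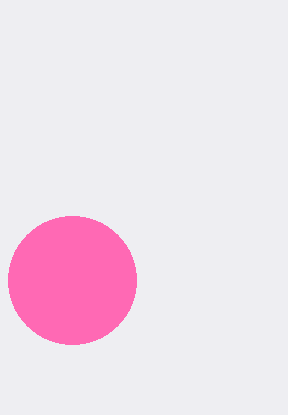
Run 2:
x = 72
y = 280
r = 64
c = 'hotpink'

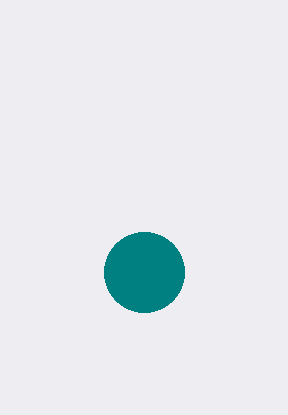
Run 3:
x = 144, y = 272, r = 40, c = 'teal'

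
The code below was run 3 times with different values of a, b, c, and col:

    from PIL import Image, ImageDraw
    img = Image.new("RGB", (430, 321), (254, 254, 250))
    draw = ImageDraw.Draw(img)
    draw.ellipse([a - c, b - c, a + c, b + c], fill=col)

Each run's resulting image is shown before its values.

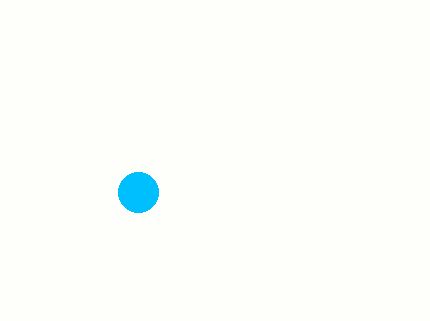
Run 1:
a = 138, b = 192, c = 20, col = 'deepskyblue'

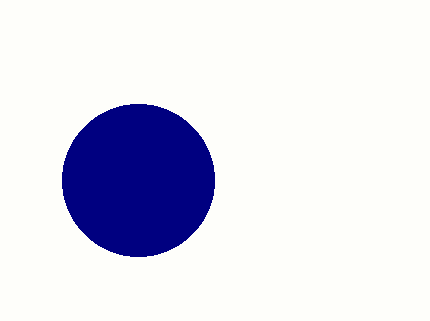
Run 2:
a = 138
b = 180
c = 76
col = 'navy'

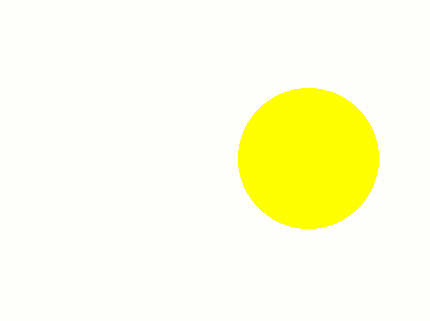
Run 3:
a = 308
b = 158
c = 70
col = 'yellow'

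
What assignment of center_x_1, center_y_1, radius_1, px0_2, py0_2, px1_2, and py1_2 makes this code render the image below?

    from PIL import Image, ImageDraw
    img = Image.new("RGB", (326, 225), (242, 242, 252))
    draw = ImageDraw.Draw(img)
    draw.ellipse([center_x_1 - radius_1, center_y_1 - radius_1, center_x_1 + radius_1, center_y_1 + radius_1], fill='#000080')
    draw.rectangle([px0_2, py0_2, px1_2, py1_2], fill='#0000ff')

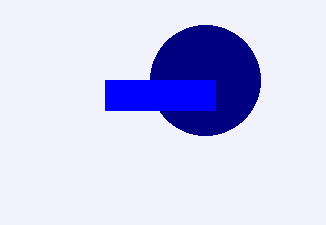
center_x_1 = 205, center_y_1 = 80, radius_1 = 55, px0_2 = 105, py0_2 = 80, px1_2 = 215, py1_2 = 110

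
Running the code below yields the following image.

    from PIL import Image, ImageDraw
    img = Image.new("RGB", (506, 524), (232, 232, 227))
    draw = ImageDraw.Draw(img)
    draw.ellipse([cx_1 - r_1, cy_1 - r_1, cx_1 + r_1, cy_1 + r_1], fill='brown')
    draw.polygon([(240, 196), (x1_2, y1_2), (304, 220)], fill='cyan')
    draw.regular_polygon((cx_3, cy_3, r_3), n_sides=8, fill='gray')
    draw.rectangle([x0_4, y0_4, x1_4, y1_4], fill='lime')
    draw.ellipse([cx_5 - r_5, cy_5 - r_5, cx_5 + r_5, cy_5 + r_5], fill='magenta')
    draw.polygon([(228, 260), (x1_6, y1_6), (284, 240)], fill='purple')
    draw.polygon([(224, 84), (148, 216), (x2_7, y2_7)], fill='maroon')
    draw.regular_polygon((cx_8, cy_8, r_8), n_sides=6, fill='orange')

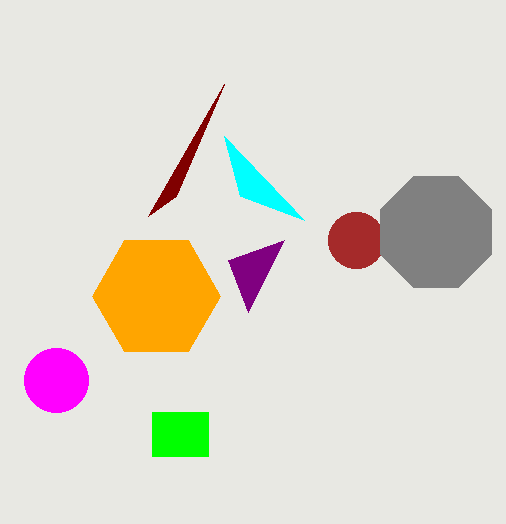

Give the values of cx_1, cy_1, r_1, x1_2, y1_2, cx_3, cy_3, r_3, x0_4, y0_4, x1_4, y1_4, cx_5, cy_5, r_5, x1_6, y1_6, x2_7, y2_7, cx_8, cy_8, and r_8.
cx_1 = 356, cy_1 = 240, r_1 = 28, x1_2 = 224, y1_2 = 136, cx_3 = 436, cy_3 = 232, r_3 = 60, x0_4 = 152, y0_4 = 412, x1_4 = 208, y1_4 = 456, cx_5 = 56, cy_5 = 380, r_5 = 32, x1_6 = 248, y1_6 = 312, x2_7 = 176, y2_7 = 196, cx_8 = 156, cy_8 = 296, r_8 = 64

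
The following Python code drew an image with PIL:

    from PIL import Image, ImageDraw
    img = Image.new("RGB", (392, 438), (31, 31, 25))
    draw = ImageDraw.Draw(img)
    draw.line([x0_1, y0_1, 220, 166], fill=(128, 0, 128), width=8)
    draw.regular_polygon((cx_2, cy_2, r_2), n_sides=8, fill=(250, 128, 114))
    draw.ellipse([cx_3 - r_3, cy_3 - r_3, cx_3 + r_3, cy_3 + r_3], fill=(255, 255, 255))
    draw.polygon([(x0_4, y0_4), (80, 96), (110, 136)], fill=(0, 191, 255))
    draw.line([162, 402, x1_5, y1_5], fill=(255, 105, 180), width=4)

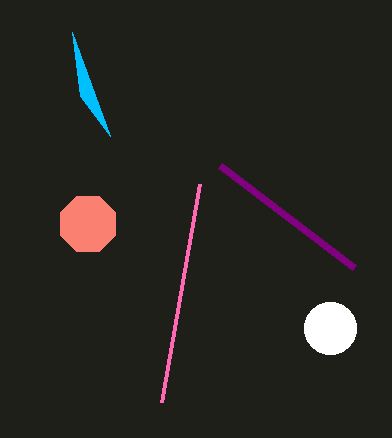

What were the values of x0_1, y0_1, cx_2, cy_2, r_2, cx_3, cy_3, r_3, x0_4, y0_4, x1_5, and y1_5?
x0_1 = 354
y0_1 = 268
cx_2 = 88
cy_2 = 224
r_2 = 30
cx_3 = 330
cy_3 = 328
r_3 = 26
x0_4 = 72
y0_4 = 32
x1_5 = 200
y1_5 = 184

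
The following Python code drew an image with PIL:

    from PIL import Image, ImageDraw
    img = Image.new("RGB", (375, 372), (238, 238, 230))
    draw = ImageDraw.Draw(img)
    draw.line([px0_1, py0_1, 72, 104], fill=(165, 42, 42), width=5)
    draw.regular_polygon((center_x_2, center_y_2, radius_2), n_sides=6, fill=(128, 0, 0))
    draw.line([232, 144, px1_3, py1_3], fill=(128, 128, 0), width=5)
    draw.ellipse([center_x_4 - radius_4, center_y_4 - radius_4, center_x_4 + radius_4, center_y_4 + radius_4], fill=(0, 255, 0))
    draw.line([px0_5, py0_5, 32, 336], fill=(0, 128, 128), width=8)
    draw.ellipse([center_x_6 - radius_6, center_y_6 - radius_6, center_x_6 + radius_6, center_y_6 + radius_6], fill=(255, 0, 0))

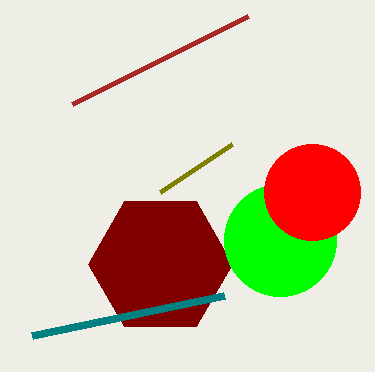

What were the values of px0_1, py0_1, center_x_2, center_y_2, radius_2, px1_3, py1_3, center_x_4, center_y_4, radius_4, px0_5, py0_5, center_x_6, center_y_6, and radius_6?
px0_1 = 248, py0_1 = 16, center_x_2 = 160, center_y_2 = 264, radius_2 = 72, px1_3 = 160, py1_3 = 192, center_x_4 = 280, center_y_4 = 240, radius_4 = 56, px0_5 = 224, py0_5 = 296, center_x_6 = 312, center_y_6 = 192, radius_6 = 48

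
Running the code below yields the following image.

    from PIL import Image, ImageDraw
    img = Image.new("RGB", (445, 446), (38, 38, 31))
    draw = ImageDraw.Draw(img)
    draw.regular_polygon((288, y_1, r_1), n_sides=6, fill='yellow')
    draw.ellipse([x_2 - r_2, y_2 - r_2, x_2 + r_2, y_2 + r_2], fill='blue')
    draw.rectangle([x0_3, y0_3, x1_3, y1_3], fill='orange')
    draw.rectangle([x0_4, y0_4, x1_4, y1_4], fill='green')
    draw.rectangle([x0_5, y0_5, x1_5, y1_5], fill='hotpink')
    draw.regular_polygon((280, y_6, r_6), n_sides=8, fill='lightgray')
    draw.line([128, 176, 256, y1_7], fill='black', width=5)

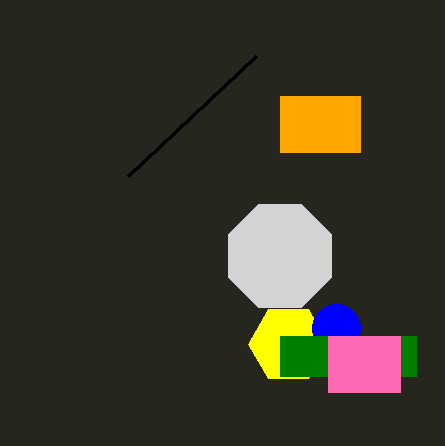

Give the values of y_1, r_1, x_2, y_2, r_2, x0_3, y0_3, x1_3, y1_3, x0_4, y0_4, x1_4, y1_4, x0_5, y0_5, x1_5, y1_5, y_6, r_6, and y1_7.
y_1 = 344, r_1 = 40, x_2 = 336, y_2 = 328, r_2 = 24, x0_3 = 280, y0_3 = 96, x1_3 = 360, y1_3 = 152, x0_4 = 280, y0_4 = 336, x1_4 = 416, y1_4 = 376, x0_5 = 328, y0_5 = 336, x1_5 = 400, y1_5 = 392, y_6 = 256, r_6 = 56, y1_7 = 56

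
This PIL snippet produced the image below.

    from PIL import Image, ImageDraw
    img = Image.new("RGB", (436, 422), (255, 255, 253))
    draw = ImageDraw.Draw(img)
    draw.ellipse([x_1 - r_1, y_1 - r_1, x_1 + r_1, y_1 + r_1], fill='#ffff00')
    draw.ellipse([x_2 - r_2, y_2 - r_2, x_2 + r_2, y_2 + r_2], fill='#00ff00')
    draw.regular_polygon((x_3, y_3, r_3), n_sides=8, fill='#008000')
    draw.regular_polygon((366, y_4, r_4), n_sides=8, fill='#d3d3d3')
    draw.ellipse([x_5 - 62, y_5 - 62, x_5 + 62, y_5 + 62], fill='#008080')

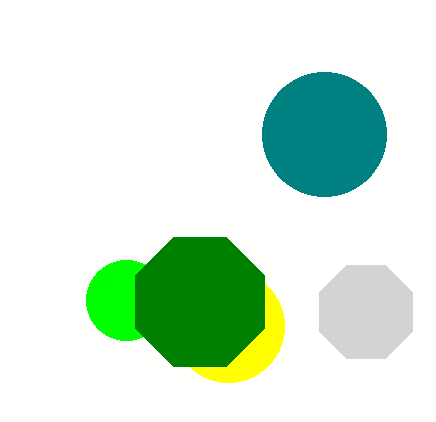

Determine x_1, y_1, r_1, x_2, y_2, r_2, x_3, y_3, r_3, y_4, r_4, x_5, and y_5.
x_1 = 228; y_1 = 326; r_1 = 56; x_2 = 126; y_2 = 300; r_2 = 40; x_3 = 200; y_3 = 302; r_3 = 70; y_4 = 312; r_4 = 50; x_5 = 324; y_5 = 134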